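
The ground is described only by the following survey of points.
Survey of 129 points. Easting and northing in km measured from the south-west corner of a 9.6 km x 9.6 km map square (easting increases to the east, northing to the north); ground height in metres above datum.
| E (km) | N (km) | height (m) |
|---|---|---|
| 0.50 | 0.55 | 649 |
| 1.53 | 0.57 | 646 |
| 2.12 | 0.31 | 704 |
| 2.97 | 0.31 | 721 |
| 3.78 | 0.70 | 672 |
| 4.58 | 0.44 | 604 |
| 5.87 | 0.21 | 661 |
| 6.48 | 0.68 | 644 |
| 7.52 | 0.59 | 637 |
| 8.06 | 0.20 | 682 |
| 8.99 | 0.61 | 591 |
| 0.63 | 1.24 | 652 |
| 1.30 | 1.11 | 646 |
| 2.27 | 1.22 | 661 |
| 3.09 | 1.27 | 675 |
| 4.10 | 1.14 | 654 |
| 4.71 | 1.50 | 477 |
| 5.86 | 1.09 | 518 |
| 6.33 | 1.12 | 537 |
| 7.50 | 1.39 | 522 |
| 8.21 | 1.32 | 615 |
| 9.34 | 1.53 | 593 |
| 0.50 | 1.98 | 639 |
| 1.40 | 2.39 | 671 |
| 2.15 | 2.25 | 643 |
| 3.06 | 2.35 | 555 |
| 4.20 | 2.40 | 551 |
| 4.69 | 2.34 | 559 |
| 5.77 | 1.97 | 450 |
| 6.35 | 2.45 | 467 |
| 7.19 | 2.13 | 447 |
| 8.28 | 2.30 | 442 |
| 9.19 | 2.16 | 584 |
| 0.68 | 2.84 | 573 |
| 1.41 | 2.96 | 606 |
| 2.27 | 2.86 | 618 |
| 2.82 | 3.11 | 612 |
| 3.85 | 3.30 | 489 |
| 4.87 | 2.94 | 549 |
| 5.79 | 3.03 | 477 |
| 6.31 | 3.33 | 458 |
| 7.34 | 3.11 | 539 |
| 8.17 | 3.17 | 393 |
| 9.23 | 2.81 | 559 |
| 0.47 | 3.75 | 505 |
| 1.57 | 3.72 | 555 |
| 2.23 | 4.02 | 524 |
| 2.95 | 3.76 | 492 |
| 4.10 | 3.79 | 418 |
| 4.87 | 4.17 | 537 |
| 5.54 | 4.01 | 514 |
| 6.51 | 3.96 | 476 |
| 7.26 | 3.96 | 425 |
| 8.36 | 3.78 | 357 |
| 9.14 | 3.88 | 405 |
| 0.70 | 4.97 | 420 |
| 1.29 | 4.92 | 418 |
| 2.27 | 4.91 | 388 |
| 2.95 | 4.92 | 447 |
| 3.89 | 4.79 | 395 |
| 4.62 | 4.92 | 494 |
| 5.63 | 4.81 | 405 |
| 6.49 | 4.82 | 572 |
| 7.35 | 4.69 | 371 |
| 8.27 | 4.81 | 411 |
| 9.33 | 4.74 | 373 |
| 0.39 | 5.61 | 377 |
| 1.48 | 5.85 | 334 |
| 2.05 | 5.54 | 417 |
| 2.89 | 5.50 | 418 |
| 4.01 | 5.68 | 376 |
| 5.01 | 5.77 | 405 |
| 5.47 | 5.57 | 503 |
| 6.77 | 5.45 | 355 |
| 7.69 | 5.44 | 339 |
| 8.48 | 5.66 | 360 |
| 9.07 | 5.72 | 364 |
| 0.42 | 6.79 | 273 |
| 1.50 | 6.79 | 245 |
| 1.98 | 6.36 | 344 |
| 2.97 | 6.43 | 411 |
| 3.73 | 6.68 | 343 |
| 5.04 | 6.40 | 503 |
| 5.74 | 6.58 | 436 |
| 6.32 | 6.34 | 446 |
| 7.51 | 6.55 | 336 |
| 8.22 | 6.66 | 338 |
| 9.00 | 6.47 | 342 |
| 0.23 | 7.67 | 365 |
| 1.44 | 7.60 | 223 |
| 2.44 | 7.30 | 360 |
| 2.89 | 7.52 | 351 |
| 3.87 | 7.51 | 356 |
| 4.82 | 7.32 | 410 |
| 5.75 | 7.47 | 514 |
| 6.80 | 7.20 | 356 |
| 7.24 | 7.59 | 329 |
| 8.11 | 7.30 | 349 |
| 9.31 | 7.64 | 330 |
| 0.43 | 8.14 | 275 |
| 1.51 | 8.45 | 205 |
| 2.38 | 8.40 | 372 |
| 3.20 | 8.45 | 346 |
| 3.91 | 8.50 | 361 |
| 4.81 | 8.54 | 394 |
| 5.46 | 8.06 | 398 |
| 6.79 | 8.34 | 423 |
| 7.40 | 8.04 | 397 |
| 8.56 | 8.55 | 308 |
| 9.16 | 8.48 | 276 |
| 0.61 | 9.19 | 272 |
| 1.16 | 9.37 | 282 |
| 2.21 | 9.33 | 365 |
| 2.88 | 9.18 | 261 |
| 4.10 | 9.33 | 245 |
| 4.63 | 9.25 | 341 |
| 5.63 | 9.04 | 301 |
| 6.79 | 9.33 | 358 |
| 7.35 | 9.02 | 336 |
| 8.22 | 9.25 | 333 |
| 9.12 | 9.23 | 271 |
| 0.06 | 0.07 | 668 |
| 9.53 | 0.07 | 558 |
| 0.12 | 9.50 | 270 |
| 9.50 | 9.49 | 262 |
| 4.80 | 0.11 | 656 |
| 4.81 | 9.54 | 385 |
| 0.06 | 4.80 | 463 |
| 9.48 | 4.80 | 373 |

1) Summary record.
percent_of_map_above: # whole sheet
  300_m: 92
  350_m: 77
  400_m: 58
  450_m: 46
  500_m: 35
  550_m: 25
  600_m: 16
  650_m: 8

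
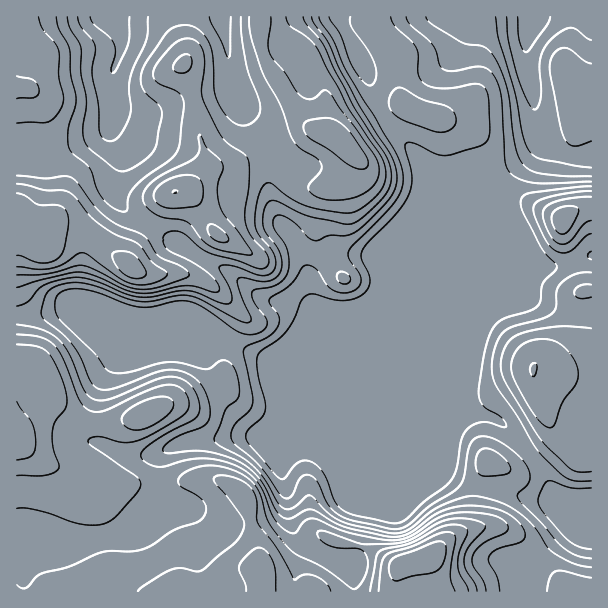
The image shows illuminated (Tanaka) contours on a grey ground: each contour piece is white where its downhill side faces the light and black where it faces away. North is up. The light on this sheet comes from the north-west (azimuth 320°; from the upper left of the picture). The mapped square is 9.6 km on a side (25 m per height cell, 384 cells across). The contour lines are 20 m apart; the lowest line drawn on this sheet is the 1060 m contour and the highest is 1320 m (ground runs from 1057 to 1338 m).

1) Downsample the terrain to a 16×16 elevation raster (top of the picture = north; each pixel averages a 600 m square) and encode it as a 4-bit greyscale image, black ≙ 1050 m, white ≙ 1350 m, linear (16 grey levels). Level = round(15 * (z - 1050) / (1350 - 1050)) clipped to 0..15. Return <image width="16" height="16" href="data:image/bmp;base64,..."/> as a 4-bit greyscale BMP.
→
<image width="16" height="16" href="data:image/bmp;base64,Qk32AAAAAAAAAHYAAAAoAAAAEAAAABAAAAABAAQAAAAAAIAAAAATCwAAEwsAABAAAAAAAAAAAAAAABEREQAiIiIAMzMzAERERABVVVUAZmZmAHd3dwCIiIgAmZmZAKqqqgC7u7sAzMzMAN3d3QDu7u4A////AKu7zNy63biIqqq7yqmcuYW7uqu4dVaIZcu6qoVVVWdny7uYZVVVVojLmrh1VVVXmMp3d2VVVVeYl3d3hlVVVneprKqHZlVVV+3cu7h2VVVW7bvMqJllVXjLq8yqu4VVRLqZq6rLdmQjy4mqm7hnZCPLibqqlmVTI8qIqaqGZDIS"/>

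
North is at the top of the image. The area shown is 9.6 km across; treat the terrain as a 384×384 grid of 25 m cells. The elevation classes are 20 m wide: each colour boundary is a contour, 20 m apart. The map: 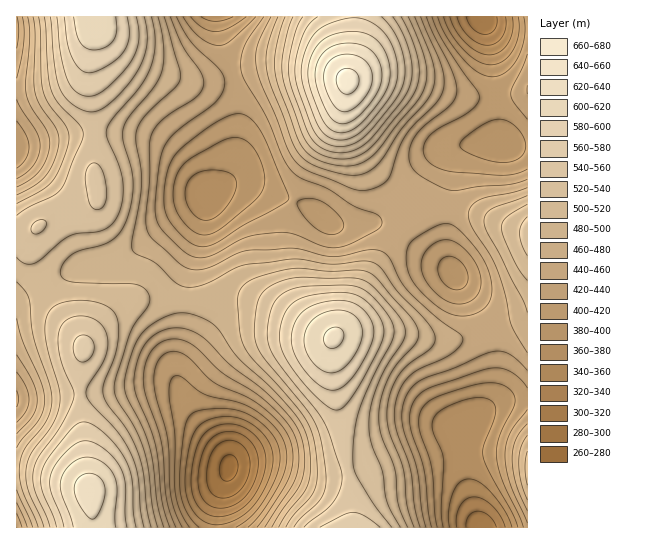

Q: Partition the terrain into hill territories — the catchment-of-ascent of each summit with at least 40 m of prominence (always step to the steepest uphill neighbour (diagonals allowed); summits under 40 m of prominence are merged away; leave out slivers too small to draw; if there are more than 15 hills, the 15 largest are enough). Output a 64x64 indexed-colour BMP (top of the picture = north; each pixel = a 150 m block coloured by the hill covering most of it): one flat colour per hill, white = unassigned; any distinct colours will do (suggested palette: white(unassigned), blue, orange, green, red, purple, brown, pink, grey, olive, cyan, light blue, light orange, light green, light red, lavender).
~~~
<image width="64" height="64" href="data:image/bmp;base64,Qk12CAAAAAAAAHYAAAAoAAAAQAAAAEAAAAABAAQAAAAAAAAIAAATCwAAEwsAABAAAAAAAAAA////ALR3HwAOf/8ALKAsACgn1gC9Z5QAS1aMAMJ34wB/f38AIr28AM++FwDox64AeLv/AIrfmACWmP8A1bDFAEREREREREREREREREERERERERERERERERERERERZmZmREREREREREREREREQRERERERERERERERERERERZmZmZERERERERERERERERBERERERERERERERERERERFmZmZkREREREREREREREREEREREREREREREREREREREWZmZmRERERERERERERERERBERERERERERERERERERERZmZmZEREREREREREREREREERERERERERERERERERERZmZmZkREREREREREREREREQRERERERERERERERERERFmZmZmREREREREREREREREREEREREREREREREREREREWZmZmZEREREREREREREREREERERERERERERERERERERZmZmZkREREREREREREREREQRERERERERERERERERERFmZmZmREREREREREREREREQREREREREREREREREREREWZmZmZEREREREREREREREQRERERERERERERERERERERZmZmZkREREREREREREREQRERERERERERERERERERERFmZmZmRERERERERERERERBERERERERERERERERERERERZmZmZERERERERERERERBEREREREREREREREREREREREWZmZkRERERERERERERBERERERERERERERERERERERERFWZmREREREREREREREEREREREREREREREREREREREREVVVVEREREREREREREERERERERERERERERERERERERERFVVUREREREREREREQREREREREREREREREREREREREREVVVRERERERERERERBERERERERERERERERERERERERERVVVEREREREREREREERERERERERERERERERERERERERFVVUREREREREREREQREREREREREREREREREREREREREVVVRERERERERERERBERERERERERERERERERERERERERVVVEREREREREREREQRERERERERERERERERERERERERFVVURERERERERERERBERERERERERERERERERERERERFVVVREREREREREREREEREREREREREREREREREREREREVVVVEREREREREREREQREREREREREREREREREREREREVVVVURERERERERERERBERERERERERERERERERERERERVVVVREREREREREREREERERERERERERERERERERERERVVVVUzREREREREREREQRERERERERERERERERERERERVVVVVTMzRERERERERERBERERERERERERERERERERERFVVVVVMzMzREREREREREQRERERERERERERERERERERFVVVVVUzMzMzRERERERERBERERERERERERERERERERFVVVVVVTMzMzMzM0REREREERERERERERERERERERERElVVVVVVMzMzMzMzM0REREQRERERERERERERERERERIiVVVVVVUzMzMzMzMzM0REREERERERERERERERERESIiJVVVVVVTMzMzMzMzMzNEREQRERERERERERERERESIiIlVVVVVVMzMzMzMzMzMzRERBEREREREREREREREiIiIiVVVVVVUzMzMzMzMzMzMzREEREREREREREiIiIiIiIiJVVVVVVTMzMzMzMzMzMzM0RBEREREREREiIiIiIiIiIlVVVVVVMzMzMzMzMzMzMzM0ERERERERIiIiIiIiIiIiVVVVVVUzMzMzMzMzMzMzMzMREREREiIiIiIiIiIiIiJVVVVVVTMzMzMzMzMzMzMzMzERERIiIiIiIiIiIiIiIlVVVVVVMzMzMzMzMzMzMzMzMyIiIiIiIiIiIiIiIiIiJVVVVVUzMzMzMzMzMzMzMzMzMiIiIiIiIiIiIiIiIiIlVVVVVTMzMzMzMzMzMzMzMzMyIiIiIiIiIiIiIiIiIiVVVVVVMzMzMzMzMzMzMzMzMzIiIiIiIiIiIiIiIiIiJVVVVVUzMzMzMzMzMzMzMzMzMiIiIiIiIiIiIiIiIiIiVVVVVTMzMzMzMzMzMzMzMzMzIiIiIiIiIiIiIiIiIiIiIiIiMzMzMzMzMzMzMzMzMzMiIiIiIiIiIiIiIiIiIiIiIiIzMzMzMzMzMzMzMzMzMyIiIiIiIiIiIiIiIiIiIiIiIjMzMzMzMzMzMzMzMzMzIiIiIiIiIiIiIiIiIiIiIiIiMzMzMzMzMzMzMzMzMzMiIiIiIiIiIiIiIiIiIiIiIiIzMzMzMzMzMzMzMzMzMyIiIiIiIiIiIiIiIiIiIiIiIjMzMzMzMzMzMzMzMzMzIiIiIiIiIiIiIiIiIiIiIiIiMzMzMzMzMzMzMzMzMzIiIiIiIiIiIiIiIiIiIiIiIiIzMzMzMzMzMzMzMzMzMiIiIiIiIiIiIiIiIiIiIiIiIjMzMzMzMzMzMzMzMzMyIiIiIiIiIiIiIiIiIiIiIiIiMzMzMzMzMzMzMzMzMzIiIiIiIiIiIiIiIiIiIiIiIiIzMzMzMzMzMzMzMzMzIiIiIiIiIiIiIiIiIiIiIiIiIjMzMzMzMzMzMzMzMzMiIiIiIiIiIiIiIiIiIiIiIiIiMzMzMzMzMzMzMzMzMyIiIiIiIiIiIiIiIiIiIiIiIiIzMzMzMzMzMzMzMzMyIiIiIiIiIiIiIiIiIiIiIiIiIjMzMzMzMzMzMzMzMzIiIiIiIiIiIiIiIiIiIiIiIiIi"/>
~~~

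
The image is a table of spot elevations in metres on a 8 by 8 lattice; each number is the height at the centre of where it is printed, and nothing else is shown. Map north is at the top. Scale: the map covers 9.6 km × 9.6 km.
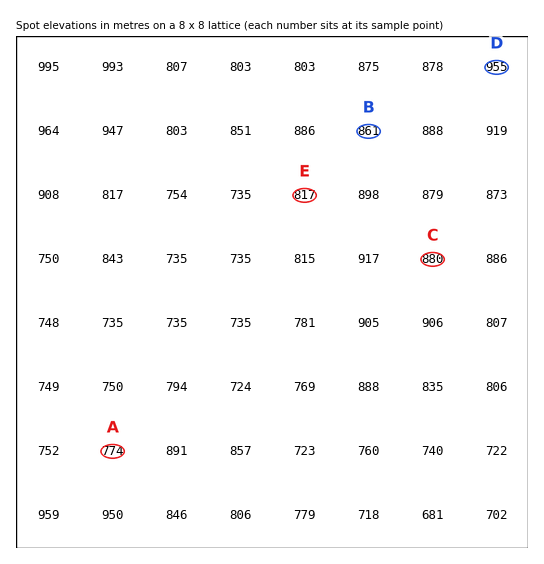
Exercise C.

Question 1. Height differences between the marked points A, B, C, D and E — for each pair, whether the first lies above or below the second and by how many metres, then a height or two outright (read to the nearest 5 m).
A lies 180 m below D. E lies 140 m below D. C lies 105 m above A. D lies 95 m above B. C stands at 880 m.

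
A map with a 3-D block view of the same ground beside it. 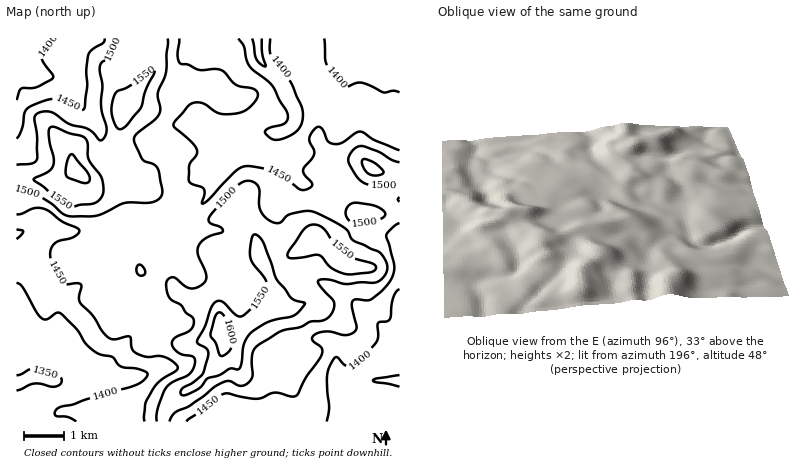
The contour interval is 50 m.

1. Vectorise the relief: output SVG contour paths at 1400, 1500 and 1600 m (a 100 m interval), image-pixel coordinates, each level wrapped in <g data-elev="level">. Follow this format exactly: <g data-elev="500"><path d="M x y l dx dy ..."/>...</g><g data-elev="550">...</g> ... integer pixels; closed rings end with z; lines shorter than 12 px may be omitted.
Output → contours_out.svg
<g data-elev="1400"><path d="M327 422l2-14-2-32 5-13 4-6 8 8 6 1 6-3 10-10 12-13 0-16 2-2 8-1 2-3 3-20 3-6 4-3"/><path d="M16 283l6 4 14 25 6 6 4 1 10-6 4 0 16 15 10 16 9 8 5 3 12 2 10 10 16 2 9 5-3 6-8 5-64 20-10 2-7 5 0 2 1 2 12 1 8 5"/><path d="M16 229l7 3-7 7"/><path d="M400 92l-6-1-10 1-14-7-10-2-14 5-4-1-16-23-2-26"/><path d="M55 38l-10 12-3 6 1 6 10 12 0 4-17 9-14 1-6 12"/><path d="M270 38l0 12 1 6 20 26 10 24 2 6-1 10-4 8-10 6-10 4-8-2-5-6 5-4 16-5 2-5-1-6-15-26-23-20-3-8-2-12-6-8"/></g><g data-elev="1500"><path d="M170 422l6-10 14-6 30-22 10-3 12 5 6-3 5-7 0-24 2-4 5-4 22-13 18-4 10-5 13-2 6-4 5-6 0-8-14-16-2-6 10 0 18 4 14-2 14 1 6-3 6-6 1-6-1-6-4-8-4-3-24-10-6-9-4-4-30-16-8-1-14 2-5 3-7 7-8-1-8-5-4-7-1-6 0-14-2-6-9-3-8 3-26 26-5 8 1 4 11 6 2 4-17 6-8 8 0 10 8 18-2 8-6 5-6 1-6-2-12-9-4 1-3 4 0 8 3 8 11 8 5 6 6 5 2 3-2 9-18 9-2 4 0 4 8 7 14 4 1 5-2 6-3 6-18 8-6 6-8 20-1 14"/><path d="M140 276l4-1 1-3-1-5-4-2-2 1-2 4 1 4z"/><path d="M353 224l5 0 21-4 5-4 1-2-3-4-8-4-22-3-5 5-1 6 2 6z"/><path d="M16 190l22 6 14 8 10 10 10 2 24 0 28-13 26 0 10-5 2-8-4-20-4-5-12-6-8-19 2-6 19-14 5-8-2-18 8-22 2-34"/><path d="M400 162l-8-2-14-8-16-6-8 4-6 10 1 4 7 12 8 7 10 2 26 0"/><path d="M117 38l-7 20-8 4-2 6 2 18-1 22 6 20-3 11-4 1-10-10-20-6-17-11-7-2-6 1-4 2-2 4 3 18 0 24-5 4-16 1"/></g><g data-elev="1600"><path d="M220 356l4 0 4-4 3-4 1-4-6-24-3-6-3-2-5 4-5 18 6 10z"/><path d="M82 182l6 0 2-6-4-6-14-16-3 2-2 6-1 14 4 2z"/></g>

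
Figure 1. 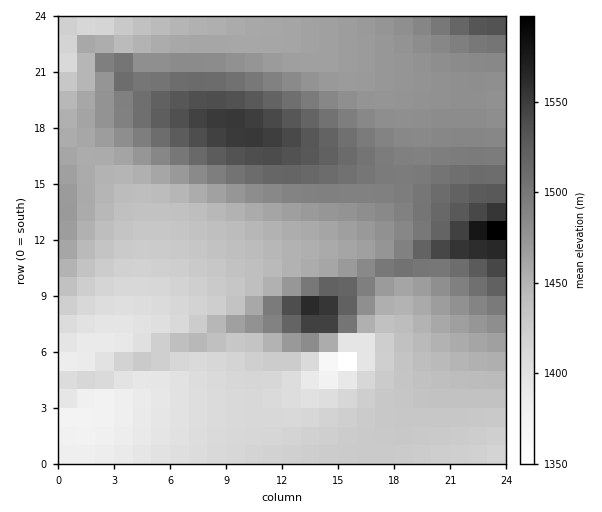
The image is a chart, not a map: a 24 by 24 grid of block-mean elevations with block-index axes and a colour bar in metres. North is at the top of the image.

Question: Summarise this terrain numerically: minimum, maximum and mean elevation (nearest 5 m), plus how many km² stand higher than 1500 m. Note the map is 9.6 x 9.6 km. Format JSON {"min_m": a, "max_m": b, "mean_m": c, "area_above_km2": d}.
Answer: {"min_m": 1330, "max_m": 1610, "mean_m": 1460, "area_above_km2": 16.6}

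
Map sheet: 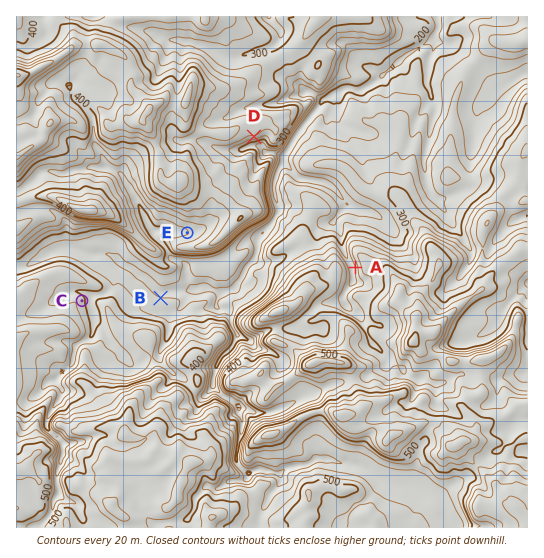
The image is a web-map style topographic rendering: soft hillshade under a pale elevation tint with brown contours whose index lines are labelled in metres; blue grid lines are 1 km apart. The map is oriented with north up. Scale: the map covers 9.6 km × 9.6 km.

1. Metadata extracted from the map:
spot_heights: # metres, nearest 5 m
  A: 340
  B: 260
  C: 310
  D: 335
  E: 320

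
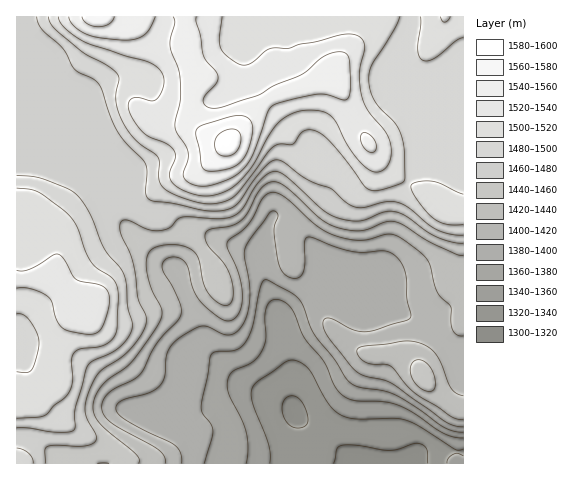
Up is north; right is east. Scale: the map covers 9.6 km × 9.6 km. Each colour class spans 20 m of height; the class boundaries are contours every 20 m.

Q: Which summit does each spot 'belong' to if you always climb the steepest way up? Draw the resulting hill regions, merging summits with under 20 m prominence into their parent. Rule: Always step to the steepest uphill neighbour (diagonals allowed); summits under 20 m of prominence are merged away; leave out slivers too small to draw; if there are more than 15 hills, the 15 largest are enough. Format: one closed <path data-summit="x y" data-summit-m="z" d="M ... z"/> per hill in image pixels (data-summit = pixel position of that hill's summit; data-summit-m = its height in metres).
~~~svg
<path data-summit="229 143" data-summit-m="1588" d="M411 16l-247 0-3 17-18 41-6 4-14-1-20 5-18 16-12 18 12 28 25 22 0 31 5 13 8 13 28 29 27 19 6 19 13 25 6 27 3 7 33 31 47 22 7 6-2-46-4-27-6-16 16-15 40-23 14 6 14 14 27 8 29 14 9 6 22 24 12 9 0-273-12 2-26 9-8 0-16-6-9-7-3-7 2-6 17-45z"/><path data-summit="90 306" data-summit-m="1540" d="M61 115l-45 4 0 318 15 3 11 5 25 19 233 0 2-32-8-23-8-7-47-22-33-31-3-7-6-27-13-25-6-19-19-12-32-31-12-18-5-13-1-33-24-20-6-15-7-11z"/><path data-summit="423 377" data-summit-m="1451" d="M340 281l-6 1-34 20-12 8-7 9 9 35 1 45 5 15 13 14 38 27 6 9 60 0 4-7 9-6 19-1 18 2 1-89-43-40-29-14-27-8-14-14z"/><path data-summit="96 17" data-summit-m="1568" d="M162 16l-144 0 2 17 19 29-1 36 5 12 5 4 25 5 12-21 18-16 20-5 17 0 9-15 12-29 2-7z"/><path data-summit="445 17" data-summit-m="1521" d="M463 16l-51 1-3 12-19 51 3 7 5 5 14 7 14 1 38-12z"/><path data-summit="17 463" data-summit-m="1495" d="M21 437l-5 1 1 26 49-1-24-18z"/>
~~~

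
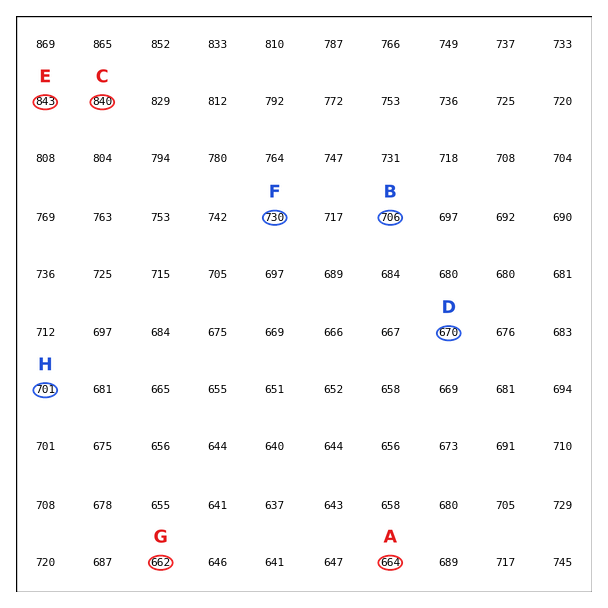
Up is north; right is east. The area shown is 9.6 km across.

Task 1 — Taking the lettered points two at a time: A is below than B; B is below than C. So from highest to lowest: C B A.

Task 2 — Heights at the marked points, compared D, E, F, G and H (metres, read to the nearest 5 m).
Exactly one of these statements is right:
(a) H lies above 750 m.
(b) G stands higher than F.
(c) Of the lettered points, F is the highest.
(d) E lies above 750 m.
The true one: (d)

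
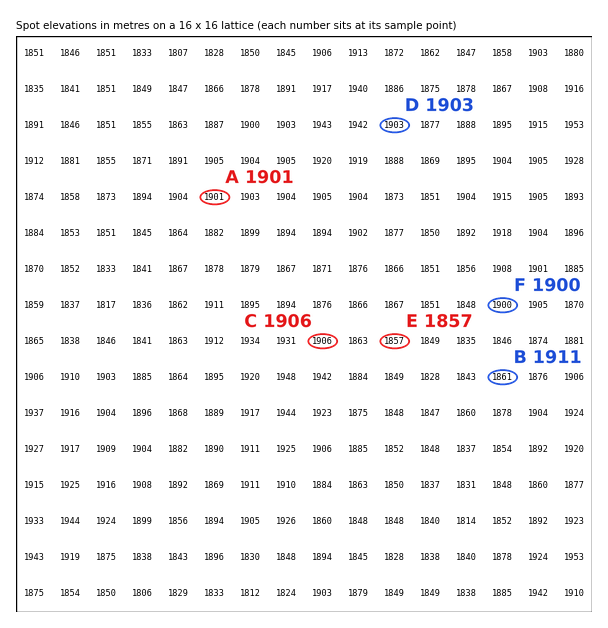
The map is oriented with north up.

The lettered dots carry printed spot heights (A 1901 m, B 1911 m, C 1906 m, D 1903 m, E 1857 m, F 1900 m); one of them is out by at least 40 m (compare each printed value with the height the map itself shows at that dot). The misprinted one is B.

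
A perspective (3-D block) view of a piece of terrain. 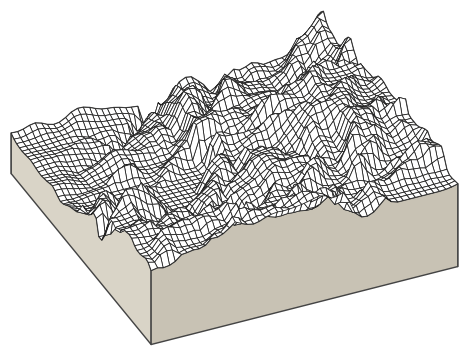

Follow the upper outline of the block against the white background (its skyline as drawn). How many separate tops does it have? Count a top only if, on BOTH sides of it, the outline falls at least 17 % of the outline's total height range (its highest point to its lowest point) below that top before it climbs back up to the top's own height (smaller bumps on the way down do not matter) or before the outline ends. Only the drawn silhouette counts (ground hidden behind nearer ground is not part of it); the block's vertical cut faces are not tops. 1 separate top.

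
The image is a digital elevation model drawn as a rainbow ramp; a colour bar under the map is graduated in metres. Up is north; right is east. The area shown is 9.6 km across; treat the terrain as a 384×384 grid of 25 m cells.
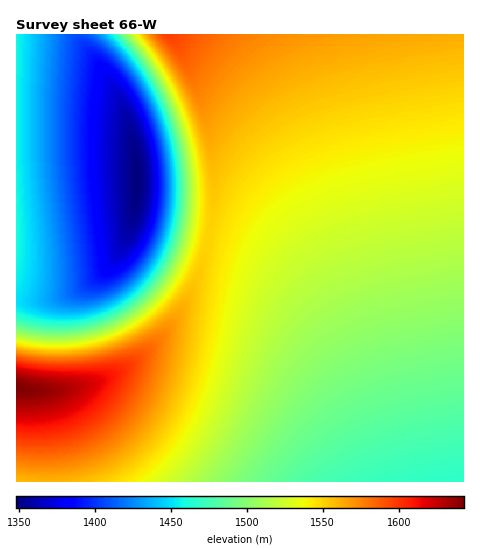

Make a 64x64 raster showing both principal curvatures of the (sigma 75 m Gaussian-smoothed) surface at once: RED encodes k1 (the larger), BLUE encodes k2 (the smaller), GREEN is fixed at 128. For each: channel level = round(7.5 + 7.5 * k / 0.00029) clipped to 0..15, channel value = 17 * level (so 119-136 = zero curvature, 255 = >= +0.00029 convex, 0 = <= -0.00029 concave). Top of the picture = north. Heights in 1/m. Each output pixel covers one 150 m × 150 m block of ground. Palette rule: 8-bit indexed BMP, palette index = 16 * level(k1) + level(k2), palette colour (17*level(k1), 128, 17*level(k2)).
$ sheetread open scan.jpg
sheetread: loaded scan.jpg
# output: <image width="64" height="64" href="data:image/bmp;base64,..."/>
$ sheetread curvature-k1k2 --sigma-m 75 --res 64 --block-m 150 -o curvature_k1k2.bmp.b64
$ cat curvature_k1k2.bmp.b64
<image width="64" height="64" href="data:image/bmp;base64,Qk02FAAAAAAAADYEAAAoAAAAQAAAAEAAAAABAAgAAAAAAAAQAAATCwAAEwsAAAABAAAAAAAAAIAAABGAAAAigAAAM4AAAESAAABVgAAAZoAAAHeAAACIgAAAmYAAAKqAAAC7gAAAzIAAAN2AAADugAAA/4AAAACAEQARgBEAIoARADOAEQBEgBEAVYARAGaAEQB3gBEAiIARAJmAEQCqgBEAu4ARAMyAEQDdgBEA7oARAP+AEQAAgCIAEYAiACKAIgAzgCIARIAiAFWAIgBmgCIAd4AiAIiAIgCZgCIAqoAiALuAIgDMgCIA3YAiAO6AIgD/gCIAAIAzABGAMwAigDMAM4AzAESAMwBVgDMAZoAzAHeAMwCIgDMAmYAzAKqAMwC7gDMAzIAzAN2AMwDugDMA/4AzAACARAARgEQAIoBEADOARABEgEQAVYBEAGaARAB3gEQAiIBEAJmARACqgEQAu4BEAMyARADdgEQA7oBEAP+ARAAAgFUAEYBVACKAVQAzgFUARIBVAFWAVQBmgFUAd4BVAIiAVQCZgFUAqoBVALuAVQDMgFUA3YBVAO6AVQD/gFUAAIBmABGAZgAigGYAM4BmAESAZgBVgGYAZoBmAHeAZgCIgGYAmYBmAKqAZgC7gGYAzIBmAN2AZgDugGYA/4BmAACAdwARgHcAIoB3ADOAdwBEgHcAVYB3AGaAdwB3gHcAiIB3AJmAdwCqgHcAu4B3AMyAdwDdgHcA7oB3AP+AdwAAgIgAEYCIACKAiAAzgIgARICIAFWAiABmgIgAd4CIAIiAiACZgIgAqoCIALuAiADMgIgA3YCIAO6AiAD/gIgAAICZABGAmQAigJkAM4CZAESAmQBVgJkAZoCZAHeAmQCIgJkAmYCZAKqAmQC7gJkAzICZAN2AmQDugJkA/4CZAACAqgARgKoAIoCqADOAqgBEgKoAVYCqAGaAqgB3gKoAiICqAJmAqgCqgKoAu4CqAMyAqgDdgKoA7oCqAP+AqgAAgLsAEYC7ACKAuwAzgLsARIC7AFWAuwBmgLsAd4C7AIiAuwCZgLsAqoC7ALuAuwDMgLsA3YC7AO6AuwD/gLsAAIDMABGAzAAigMwAM4DMAESAzABVgMwAZoDMAHeAzACIgMwAmYDMAKqAzAC7gMwAzIDMAN2AzADugMwA/4DMAACA3QARgN0AIoDdADOA3QBEgN0AVYDdAGaA3QB3gN0AiIDdAJmA3QCqgN0Au4DdAMyA3QDdgN0A7oDdAP+A3QAAgO4AEYDuACKA7gAzgO4ARIDuAFWA7gBmgO4Ad4DuAIiA7gCZgO4AqoDuALuA7gDMgO4A3YDuAO6A7gD/gO4AAID/ABGA/wAigP8AM4D/AESA/wBVgP8AZoD/AHeA/wCIgP8AmYD/AKqA/wC7gP8AzID/AN2A/wDugP8A/4D/AIeHh4eHh4eHh4eHh4eHh4eHh4eHh4eHh4eHh4eHh4eHh4eHh4eHh4eHh4eHh4eHh4eHh4eHh4eHh4eHh4eHh4eHh4eHh4eHh4eHh4eHh4eHh4eHh4eHh4eHh4eHh4eHh4eHh4eHh4eHh4eHh4eHh4eHh4eHh4eHh4eHh4eHh4eHh4eHh4eHh4eHh4eHh4eHh4eHh4eHh4eHh4eHh4eHh4eHh4eHh4eHh4eHh4eHh4eHh4eHh4eHh4eHh4eHh4eHh4eHh4eHh4eHh4eHh4eHh4eHh4eHh4eHh4eHh4eHh4eHh4eHh4eHh4eHh4eHh4eHh4eHh4eHh4eHh4eHh4eHh4eHh4eHh4eHh4eHh4eHh4eHh4eHh4eHh4eHh4eHh4eHh4eHh4eHh4eHh4eHh4eHh4eHh4eHh4eHh4eHh4eHh4eHh4eHh4eHh4eHh4eHh4eHh4eHh4eHh4eHh4eHh4eHh4eHh4eHh4eHh4eHh4eHh4eHh4eHh4eHh4eHh4eHh4eHh4iIiIiIiIiIiIeHh4eHh4eHh4eHh4eHh4eHh4eHh4eHh4eHh4eHh4eHh4eHh4eHh4eHh4eHh4eHh4eHh4eHh4eIiIiIiIiIiIiIiIeHh4eHh4eHh4eHh4eHh4eHh4eHh4eHh4eHh4eHh4eHh4eHh4eHh4eHh4eHh4eHh4eHh4eHiIiIiIiIiIiIiIiIh4eHh4eHh4eHh4eHh4eHh4eHh4eHh4eHh4eHh4eHh4eHh4eHh4eHh4eHh4eHh4eHh4eHh4iIiIiIiIiIiIiIiIeHh4eHh4eHh4eHh4eHh4eHh4eHh4eHh4eHh4eHh4eHh4eHh4eHh4eHh4eHh4eHh4eHh4eIiIiIiIiIiIiIiIiIh4eHh4eHh4eHh4eHh4eHh4eHh4eHh4eHh4eHh4eHh4eHh4eHh4eHh4eHh4eHh4eHh4eHiJiYmJiYmIiIiIiIiIeHh4eHh4eHh4eHh4eHh4eHh4eHh4eHh4eHh4eHh4eHh4eHh4eHh4eHh4eHh4eHh4eHh8jI2NjYyMi4uKiYiIiIh4eHh4eHh4eHh4eHh4eHh4eHh4eHh4eHh4eHh4eHh4eHh4eHh4eHh4eHh4eHh4eHh4f4+Pjo6Ojo6OjYyLiomIiHh4eHh4eHh4eHh4eHh4eHh4eHh4eHh4eHh4eHh4eHh4eHh4eHh4eHh4eHh4eHh4eH5+fn5+fn5+fn6Ojo2MiomIiHh4eHh4eHh4eHh4eHh4eHh4eHh4eHh4eHh4eHh4eHh4eHh4eHh4eHh4eHh4eHh9fX19fX19fX19fn5+fo2MiYiIeHh4eHh4eHh4eHh4eHh4eHh4eHh4eHh4eHh4eHh4eHh4eHh4eHh4eHh4eHh4fHx8fHx8fHx8fX19fX5+fn2KiIh4eHh4eHh4eHh4eHh4eHh4eHh4eHh4eHh4eHh4eHh4eHh4eHh4eHh4eHh4eHt7enp6ent7e3t8fH19fn5+fXuJiHh4eHh4eHh4eHh4eHh4eHh4eHh4eHh4eHh4eHh4eHh4eHh4eHh4eHh4eHh5eWlpaWlpaWpqa2t8fH19fn5+e3l4eHh4eHh4eHh4eHh4eHh4eHh4eHh4eHh4eHh4eHh4eHh4eHh4eHh4eHh4eGdnZ2doaGhoaWlqa2tsfX1+fn58eXh4eHh4eHh4eHh4eHh4eHh4eHh4eHh4eHh4eHh4eHh4eHh4eHh4eHh4eHZmZmZmZmdnZ2hoaWlqa2xsfX5+fnt4eHh4eHh4eHh4eHh4eHh4eHh4eHh4eHh4eHh4eHh4eHh4eHh4eHh4eHh3V0dGRlZWVlZmZ2doaWpra2x9fn5+enh4eHh4eHh4eHh4eHh4eHh4eHh4eHh4eHh4eHh4eHh4eHh4eHh4eHh4dzc3Nzc3RkZGRlZWZ2hpaWprbG1+fn15eHh4eHh4eHh4eHh4eHh4eHh4eHh4eHh4eHh4eHh4eHh4eHh4eHh4eHcnJycnJyc3NjZGRlZXZ2hpamxtbn5+fHh4eHh4eHh4eHh4eHh4eHh4eHh4eHh4eHh4eHh4eHh4eHh4eHh4eHh3FxcXFycnJycnNjZGRlZnaGlrbG1+f356eHh4eHh4eHh4eHh4eHh4eHh4eHh4eHh4eHh4eHh4eHh4eHh4eHd3eCgoKCgnFxcXJycmNjZGVmdoamtsbX5/fXl4eHh4eHh4eHh4eHh4eHh4eHh4eHh4eHh4eHh4eHh4eHh3d3d3d3hYWFhYWEg4JxcXJyYmNkZWZ2lqa21uf357eHh4eHh4eHh4eHh4eHh4eHh4eHh4eHh4eHh4eHh4d3d3d3d3d3d4eIiIeHh4aFg3JxcXJiY2RldoaWtsbX5/fXl4eHh4eHh4eHh4eHh4eHh4eHh4eHh4eHh4eHd3d3d3d3d3d3d3eIiIiIiIiIh4aEcnFxcWJjZGV2hqa21uf356eHh4eHh4eHh4eHh4eHh4eHh4eHh4eHh3d3d3d3d3d3d3d3d3d3iIiIiIiIiIiHh4VycXFhYmNkZXaWtsbn9/fHh4eHh4eHh4eHh4eHh4eHh4eHh4d3d3d3d3d3d3d3d3d3d3d3d4iIiIiIiIiIiIiHhXJxcWFiY2V2hqbG1/f315eHh4eHh4eHh4eHh4eHh4d3d3d3d3d3d3d3d3d3d3d3d3d3d3eIiIiIiIiIiIiIh4d1cXBxYWJkZYaWttbn9/enh4eHh4eHh4eHh4eHd3d3d3d3d3d3d3d3d3d3d3d3d3d3d3d3iIiIiIiIiIiIiIeHd3RxcGFiY2V2lqbG5/f3t4eHh4eHh4eHd3d3d3d3d3d3d3d3d3d3d3d3d3d3d3d3d3d3d4iIiIiIiIiIiIiHh4d2cnBwYWJkdYamxuf399eHh4d3d3d3d3d3d3d3d3d3d3d3d3d3d3d3d3d3d3d3d3d3d3eIiIiIiIiIiIiIh4eHd3RwcGBiY2V2lrbX9/fnl4d3d3d3d3d3d3d3d3d3d3d3d3d3d3d3d3d3d3d3d3d3d3d3iIiIiIiIiIiIh4eHh3d2cXBwYWNkdpa21vf395eHd3d3d3d3d3d3d3d3d3d3d3d3d3d3d3d3d3d3d3d3d3d3d4iIiIiIiIiIiIeHh3d3d3NwcGBiZHaGttbn9/enh3d3d3d3d3d3d3d3d3d3d3d3d3d3d3d3d3d3d3d3d3d3d3eIh4eHh4eHh3d3d3d3d3d1cHBgYmNlhqbG5/f3t4d3d3d3d3d3d3d3d3d3d3d3d3d3d3d3d3d3d3d3d3d3d3d3h4eHh4eHh4d3d3d3d3d3dnFwcGFjZYamxuf397eHd3d3d3d3d3d3d3d3d3d3d3d3d3d3d3d3d3d3d3d3d3d3d4eHh4eHh4eHd3d3d3d3d3ZycHBhY2V2psbn9/fHh3d3d3d3d3d3d3d3d3d3d3d3d3d3d3d3d3d3d3d3d3d3d3eHh4eHh4eHd3d3d3d3d3d3cnBwYGJldqbG5/f3x4d3d3d3d3d3d3d3d3d3d3d3d3d3d3d3d3d3d3d3d3d3d3d3h4eHh4eHh3d3d3d3d3d3d3NwcGBiZHaWxuf398eHd3d3d3d3d3d3d3d3d3d3d3d3d3d3d3d3d3d3d3d3d3d3d4eHh4eHh3d3d3d3d3d3d3dzcHBwYmR2lsbn9/fHh3d3d3d3d3d3d3d3d3d3d3d3d3d3d3d3d3d3d3d3d3d3d3eHh4eHh4d3d3d3d3d3d3d3dHBwcGJkdqbH5/f3x4d3d3d3d3d3d3d3d3d3d3d3d3d3d3d3d3d3d3d3d3d3d3d3h4eHh4d3d3d3d3d3d3d3d3NwcHBiZHamx+f398eHd3d3d3d3d3d3d3d3d3d3d3d3d3d3d3d3d3d3d3d3d3d3d4eHh4eHd3d3d3d3d3d3d3dzcHBwYmV2psf39/e3h3d3d3d3d3d3d3d3d3d3d3d3d3d3d3d3d3d3d3d3d3d3d3eHh4eHh3d3d3d3d3d3d3d3cnBwcGJlhqbX9/f3t4d3d3d3d3d3d3d3d3d3d3d3d3d3d3d3d3d3d3d3d3d3d3d3h4eHh3d3d3d3d3d3d3d3dnJwcHBjZYa21/f396eHd3d3d3d3d3d3d3d3d3d3d3d3d3d3d3d3d3d3d3d3d3d3d4eHh4d3d3d3d3d3d3d3d3ZwcHBwY2WGt9f39/eXd3d3d3d3d3d3d3d3d3d3d3d3d3d3d3d3d3d3d3d3d3d3d3eHh4eHd3d3d3d3d3d3d3d1cHBwYWN2lsfn9/fnl3d3d3d3d3d3d3d3d3d3d3d3d3d3d3d3d3d3d3d3d3d3d3d3h4eHd3d3d3d3d3d3d3d3dHBwcGFkdpbH5/f314d3d3d3d3d3d3d3d3d3d3d3d3d3d3d3d3d3d3d3d3d3d3d3d4eHh3d3d3d3d3d3d3d3d3JwcHBiZXam1/f397eHd3d3d3d3d3d3d3d3d3d3d3d3d3d3d3d3d3d3d3d3d3d3d3eHh4d3d3d3d3d3d3d3d3ZwcHBwY2WGt9f39/enh3d3d3d3d3d3d3d3d3d3d3d3d3d3d3d3d3d3d3d3d3d3d3eHh4eHd3d3d3d3d3d3d3d0cHBwYWR2lsfn9/fnl3d3d3d3d3d3d3d3d3d3d3d3d3d3d3d3d3d3d3d3d3d3h4eHh4eHh3d3d3d3d3d3d3d2cXBwcGJldqbH9/f3x4d3d3d3d3d3d3d3d3d3d3d3d3d3d3d3d3d3d3d3d4eHh4eHh4eHh4d3d3d3d3d3d3d3dHBwcHFjZoa31/f396eHd3d3d3d3d3d3d3d3d3d3d3d3d3d3d3d3d4eHh4eHh4eHh4eHh4eHh3d3d3d3d3d3dnFwcHBiZHaWx+f39+eXd3d3d3d3d3d3d3d3d3d3d3d3d3d3d3eHh4eHh4eHh4eHh4eHh4eHh4eHd3d3d3d3d3RwcHBxY2WGp9f39/fHh3d3d3d3d3d3d3d3d3d3d3d3d3eHh4eHh4eHh4eHh4eHh4eHh4eHh4eHh4eHd3d3d3VwcHBwYmR2lsfn9/f3p4d3d3d3d3d3d3d3d3d3d3eHh4eHh4eHh4eHh4eHh4eHh4eHh4eHh4eHh4eHh4eHd3ZycHBwcWNlhqbX9/f314d3d3d3d3d3d3d3h4eHh4eHh4eHh4eHh4eHh4eHh4eHh4eHh4eHh4eHh4eHh4eHh3dzcHBwcGJkdpbH5/f396eHd3d3h4eHh4eHh4eHh4eHh4eHh4eHh4eHh4eHh4eHh4eHh4eHh4eHh4eHh4eHh3d0cHBwcGJkdoa21/f399eHh4eHh4eHh4eHh4eHh4eHh4eHh4eHh4eHh4eHh4eHh4eHh4eHh4eHh4eHh4eHh3d0cHBwcGFjZYamx+f39/enh4eHh4eHh4eHh4eHh4eHh4eHh4eHh4eHh4eHh4eHh4eHh4eHh4eHh4eHh4eHh3Z0cHBwcHFjZXaWt9f39/fXh4eHh4eHh4eHh4eHh4eHh4eHh4eHh4eHh4eHh4eHh4eHh4eHh4eHh4c="/>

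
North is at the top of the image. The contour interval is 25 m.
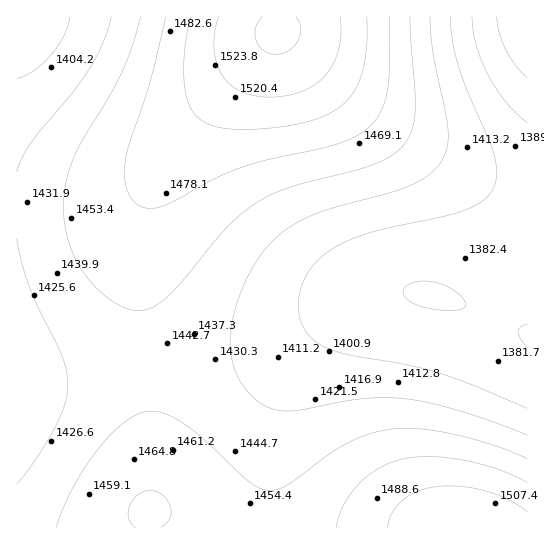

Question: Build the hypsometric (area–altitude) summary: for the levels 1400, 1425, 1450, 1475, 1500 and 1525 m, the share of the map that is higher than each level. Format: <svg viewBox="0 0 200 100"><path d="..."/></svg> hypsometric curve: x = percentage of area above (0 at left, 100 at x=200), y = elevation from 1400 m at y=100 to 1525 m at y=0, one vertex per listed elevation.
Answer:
<svg viewBox="0 0 200 100"><path d="M166 100l-34-20-52-20-43-20-19-20-11-20"/></svg>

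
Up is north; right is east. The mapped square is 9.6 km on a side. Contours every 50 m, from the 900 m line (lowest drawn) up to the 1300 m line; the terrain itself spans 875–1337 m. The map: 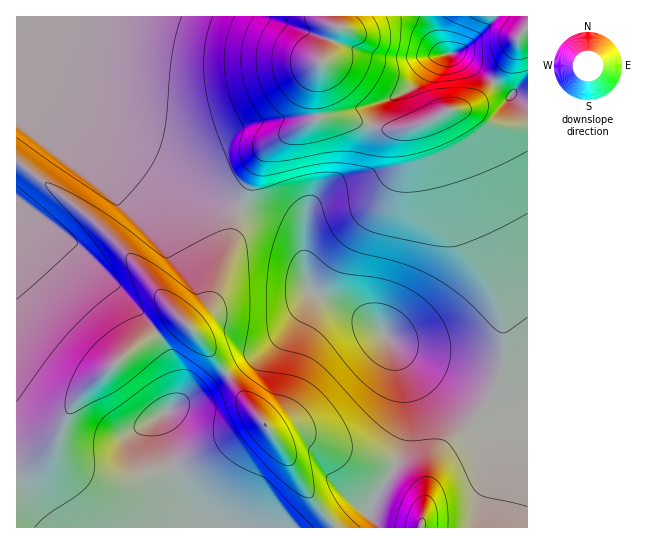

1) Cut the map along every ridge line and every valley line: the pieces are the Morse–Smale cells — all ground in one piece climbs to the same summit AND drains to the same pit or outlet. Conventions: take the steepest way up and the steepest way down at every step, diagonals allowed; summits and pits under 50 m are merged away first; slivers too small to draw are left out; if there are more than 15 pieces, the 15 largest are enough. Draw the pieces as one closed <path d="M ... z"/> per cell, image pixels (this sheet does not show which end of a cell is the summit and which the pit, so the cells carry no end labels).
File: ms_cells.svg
<path d="M318 79l-2 18 1 21-39 22-14 13-13 26-11 30 43 14 14 11 6 12 5 39 7 8 48 24 15 11 21 21 26 16 73 39 15 4 14 0 1-307-21-8-14-10-14 16-14 9-15 1-16 10-24 9-28 1-40-12-20-1-3-11z"/><path d="M333 16l-308 0-1 2 17 40 19 29 23 27 20 19 28 22 42 25 36 17 30 11 25-55 14-13 39-22-1-21 3-26 18-44-4-5z"/><path d="M157 332l-24 16-56 50-6 9-15 32-10 12-17 10-13 4 0 62 319 1-27-35-31-52-50-66-24 16-31 16 5-8 2-6-2-16-5-19z"/><path d="M318 295l-6 2-23 30-18 18-44 29 50 67 31 52 25 32 4 3 40 0-1-5-8-8 31-54 8-30 0-36-6-26-8-22-15-19-24-16z"/><path d="M23 16l-7 1 0 144 85 66 32 34 40 50 16 16 20-20 3-5 17-51 7-33 4-9-31-12-36-17-42-25-28-22-20-19-23-27-19-29z"/><path d="M17 199l-1 264 5 1 16-7 9-6 10-12 15-32 6-9 48-43 31-24-25-30-38-40-31-28z"/><path d="M391 341l-2 1 8 15 8 29 2 45-8 30-31 54 10 13 149 0 1-119-15-1-15-4-83-44z"/><path d="M431 16l-97 0-1 6 4 5-16 35-2 12 0 31 2 10 21 2 40 12 21 0 19-5 28-15 15-1 14-9 14-17-35-27-11 0-4-4-8-17z"/><path d="M243 209l-4 1-10 41-17 51-3 5-20 19 23 27 14 20 45-28 18-18 23-30 5-3-9-9-5-39-6-12-14-11z"/><path d="M17 161l-1 37 5 5 41 30 31 28 38 40 26 31 10-8 14-5-48-58-32-34z"/><path d="M527 16l-94 0-1 7 4 15 9 15 13 2 36 26 15-22 10-22 9-10z"/><path d="M182 320l-7 0-8 4-10 9 15 25 5 19 2 16-5 14 29-16 24-17-20-28z"/><path d="M527 28l-8 9-10 22-16 23 14 11 15 7 6-1z"/>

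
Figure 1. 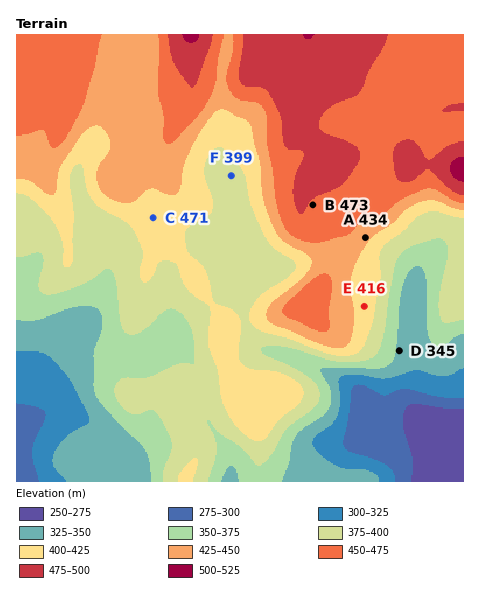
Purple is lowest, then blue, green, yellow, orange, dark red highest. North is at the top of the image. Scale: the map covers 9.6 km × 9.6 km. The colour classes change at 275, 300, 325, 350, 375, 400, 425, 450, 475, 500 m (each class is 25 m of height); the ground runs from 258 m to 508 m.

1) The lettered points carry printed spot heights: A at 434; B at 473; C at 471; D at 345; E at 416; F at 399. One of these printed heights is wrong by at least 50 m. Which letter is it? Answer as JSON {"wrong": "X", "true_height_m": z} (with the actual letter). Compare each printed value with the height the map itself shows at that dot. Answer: {"wrong": "C", "true_height_m": 409}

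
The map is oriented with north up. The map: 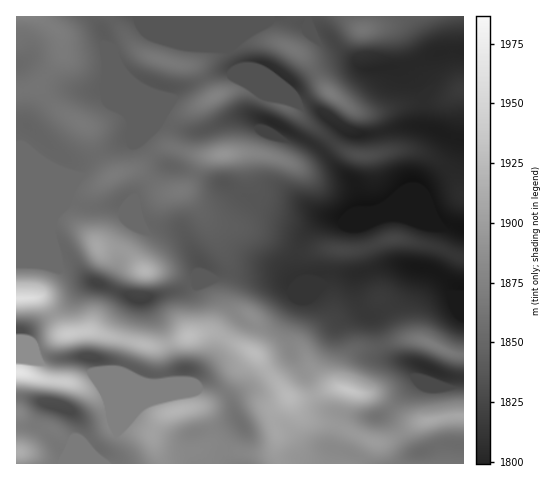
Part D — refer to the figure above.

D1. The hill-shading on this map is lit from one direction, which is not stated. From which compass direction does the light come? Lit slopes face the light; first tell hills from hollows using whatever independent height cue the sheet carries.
N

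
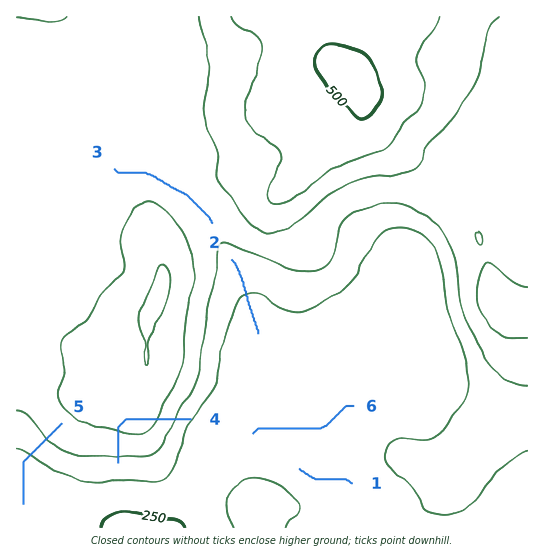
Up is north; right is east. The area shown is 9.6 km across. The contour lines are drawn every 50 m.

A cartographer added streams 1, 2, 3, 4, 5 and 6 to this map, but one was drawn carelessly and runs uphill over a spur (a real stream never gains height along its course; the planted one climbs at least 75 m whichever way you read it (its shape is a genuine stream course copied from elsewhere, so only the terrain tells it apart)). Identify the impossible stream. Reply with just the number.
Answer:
4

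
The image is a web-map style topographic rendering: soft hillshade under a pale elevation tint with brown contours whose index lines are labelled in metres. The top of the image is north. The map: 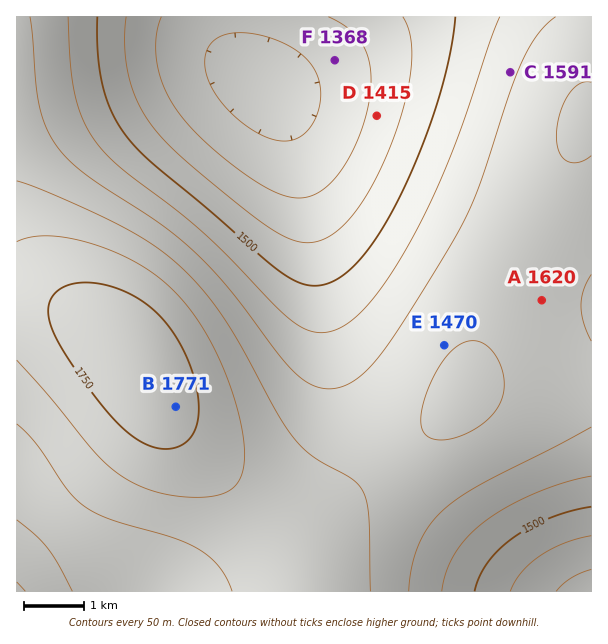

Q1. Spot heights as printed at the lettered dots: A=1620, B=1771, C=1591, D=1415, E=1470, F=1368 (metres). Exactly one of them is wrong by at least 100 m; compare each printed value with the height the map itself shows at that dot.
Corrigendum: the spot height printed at E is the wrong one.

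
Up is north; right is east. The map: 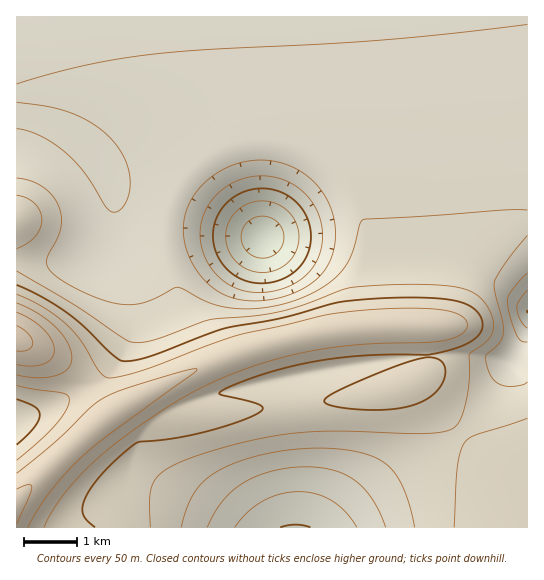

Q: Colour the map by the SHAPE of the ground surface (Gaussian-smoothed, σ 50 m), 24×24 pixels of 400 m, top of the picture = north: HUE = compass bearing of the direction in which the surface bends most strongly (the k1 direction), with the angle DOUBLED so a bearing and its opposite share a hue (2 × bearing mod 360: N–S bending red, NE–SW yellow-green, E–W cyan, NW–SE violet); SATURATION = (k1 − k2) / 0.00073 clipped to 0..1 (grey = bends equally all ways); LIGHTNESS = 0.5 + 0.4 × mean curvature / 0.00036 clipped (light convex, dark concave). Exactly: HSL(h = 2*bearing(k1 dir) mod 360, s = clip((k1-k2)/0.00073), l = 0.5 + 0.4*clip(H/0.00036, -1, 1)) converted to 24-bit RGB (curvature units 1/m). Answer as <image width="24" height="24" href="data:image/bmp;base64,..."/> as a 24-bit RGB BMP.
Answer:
<image width="24" height="24" href="data:image/bmp;base64,Qk32BgAAAAAAADYAAAAoAAAAGAAAABgAAAABABgAAAAAAMAGAAATCwAAEwsAAAAAAAAAAAAAul+PK2dMNnJOZYBii4B0k3p1lnVzlHFzj293hm16fWx9cGp4aGh2Z212aHR5a318boR6cYt2d5B1f5F4g497hIx9hIh+goR//8jis16FLGtDNXNFZIBfi3dvlHNsk25qj2lqh2pufWpydmt1a2tzaXJ2aXp6aoB7bYd6cI15dZB3epB5gI57gop9god+gYR/+q3S/8znumWMMW8+L3E4a3hTkHJbkG9bjGxbhWpdfWtgdW1jbnFlZXNjYnhlYoBoZYdraY1ubpBydY93e4x7f4l+gYWAgYOAa5RS96bP/8zqy3CgOnc7IlZAjHZbjnNgjXBkim5nhG1pfXBrdnhqanhmYntfXYFaW4dYXY1ZX5BdZpFocY54fImDgYWGg4GEHlceYYU66Yiv/8zs447LLYF0PZWEiIOrjoOykIG3jn64iXu2g3ixfHeodnqdc4uUbI52Yo9hXJJWU5RVW5Jqa5CGeoGOh36PSF0dHlUMLoUdzHyS/M/3+8L7Fs7GBoIUMc2vioTMkoXRkoTTk4PUlIPTlYTQlYXJlIa9joergZyVZpxtTp5oTpyEYImegHWijJs3O6YmCpsZCJgiRsOr5q70+cz/8aT8h7wDGDMAGjMAM14DXJ0ydGysh3q3koDCn4fJrY/MtZfGqpqyeaaOQaqIOZ6mVz2nn9K2leLQaOniRN7WGJd2OoJxqm/D8Lb79Mz/8Mr/xYjluTqKO14KHzMAITMAIjMAL0MAaX4NuZMyw3VzuJuKValLEUYWGQwn1vD1yun0hrThUnO9V1OGLlpLMmcvVIVIr3G82afv6sz/5cz/48z/xqn3oonhg3PMUlXAbbIme5wHkpsAubAAqMEBAbluALfD2OzxoqvWj129jkGch0aAc1ZuWHFNRXYzOocpNsJfaL3RmI3r3MH/5sz/38z/18z/08z/z8z/zMz/zMz/0s/81tX2rdXtALCdr5qEnEphhzJZgDZeg0xrg2R1f3Vyb5FmS9doJsldLI1WPmhUalBVo0pYzlxlt3NhY2SwbGu2cW65n3G5wnWA3HFt7S8hMwYDgFIYaDgeaDYwckpPe2NpgHJ2g3p5isN8Yc9lP6ZgN2pXNEZGRjY1b0Yvrmsj0pcbc3socXYnd3YnenEoimsptlUk5hA4z2CWfm4RZm4uW2tLYXFjcHdzfHx4iYt6rtV5gsFPTHw/L0I0JCYpNiksZkM2r3c62apUn5hZfoFagYFZgn5bhnpflGZjrnePy3mxmcF5UayRUIiPXXmDbHl9d3x7kpJ419dyvbxEa2s6MC8lGhoZJychW1o3qahE09NrpqZ5f4B8gIB7gH98gH58hH6AkH2IqHue393renXJUFClXWCJa29/dnp8ioh41q52woFLe0w9QS4zJSQpKzkyQmw8cbdGptVzkJx9f3+Af3+Af3+AgH+AgH+Ag3+CjH6Kx4yQulimkFKbeGCHdG5+d3l8fIB6xYp7zmNnqEZsdUB0PjtgPmdvRJ1zXMlshdB9gYV/f3+Af3+Af3+Af3+AgH+AgH+Agn+CpXlHmU1TjFlzg2d+fHN+ent9e4B8lH580X6iy2W4mE+7TUixSou6XsrBedWqfaKGf3+Af3+Af3+Af3+Af3+Af3+Af3+AgH+AjHxWiGhdhGhsgHF5fXl+e4CAfIJ/fIR+ln6PwYDHp3vVd3XVeKHWfcLOfaCZgICAf3+Af3+Af3+Af3+Af3+Af3+Af3+Af3+Ag35ugndxgXZ3gHp/fH6BfIKDfYSCfYSBfoSAf4SDhH6Sfn6dfoeVf4OEgICAgICAgH+Af3+Af3+Af3+Af3+Af3+Af3+Af3+AgX58gX1/f32CfX6DfYGEfYOEfoSEfoSDfoOCf4KBf4KAf4GAf4CAgICAgICAgH+AgH+AgH+AgH+Af3+Af3+Af3+Af3+Af3+AgH+Ef3+Efn+EfoCFfoGFfoKFfoOEf4ODf4KCf4KBf4GBf4CAf4CAgICAgH+AgH+AgH+AgH+AgH+AgH+AgH+AgH+Af3+Af3+AgH+Ff3+Ff3+Ff4CEf4GEf4GEf4KDf4KCf4GCf4GBf4CAf4CAf4CAgH+AgH+AgH+AgH+AgH+AgH+AgH+AgH+AgH+AgH+AgH+AgH+Df3+Df3+Df4CDf4CDf4CCf4CCf4CBf4CBf4CAf4CAf4CAgH+AgH+AgH+AgH+AgH+AgH+AgH+AgH+AgH+AgH+AgH+AgH+AgH+CgH+CgH+Cf3+Bf4CBf4CBf4CBf4CAf4CAf3+AgH+AgH+AgH+AgH+AgH+AgH+AgH+AgH+AgH+AgH+AgH+AgH+AgH+AgH+A"/>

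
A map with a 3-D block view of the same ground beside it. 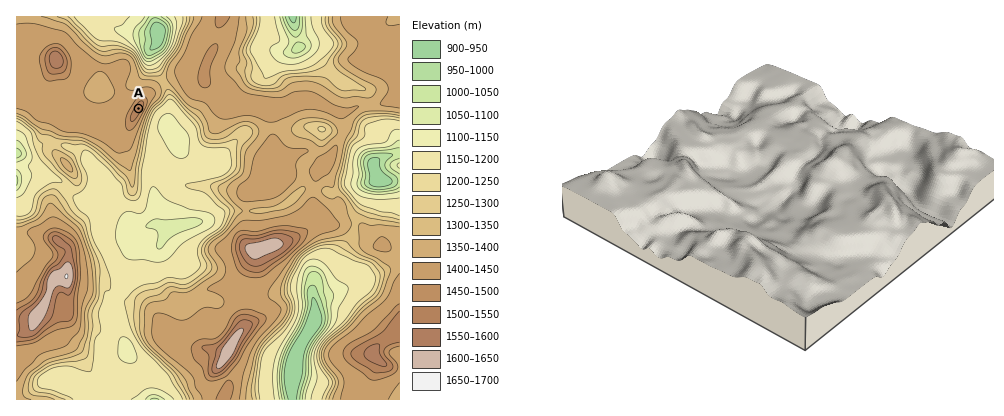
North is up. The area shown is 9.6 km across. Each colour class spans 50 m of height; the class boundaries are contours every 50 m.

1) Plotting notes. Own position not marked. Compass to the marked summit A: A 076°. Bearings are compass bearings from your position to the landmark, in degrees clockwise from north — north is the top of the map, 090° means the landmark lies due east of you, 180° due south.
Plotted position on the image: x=35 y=134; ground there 1240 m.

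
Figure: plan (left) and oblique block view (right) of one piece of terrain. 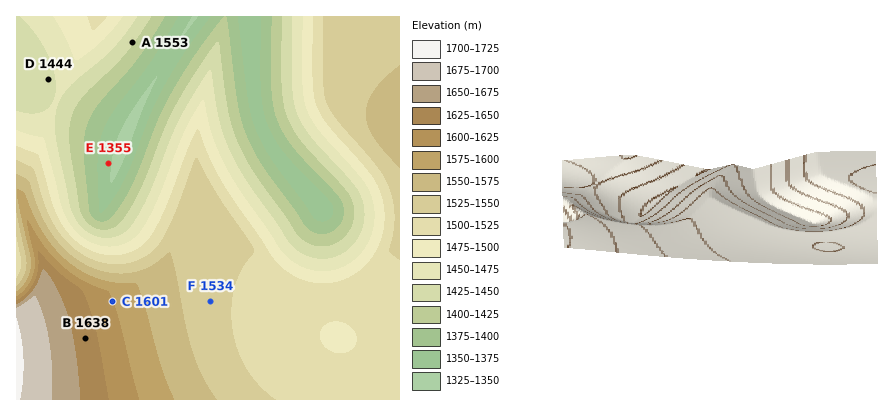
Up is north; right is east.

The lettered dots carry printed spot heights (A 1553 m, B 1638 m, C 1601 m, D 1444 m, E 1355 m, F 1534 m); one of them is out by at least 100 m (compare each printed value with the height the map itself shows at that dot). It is A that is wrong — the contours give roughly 1428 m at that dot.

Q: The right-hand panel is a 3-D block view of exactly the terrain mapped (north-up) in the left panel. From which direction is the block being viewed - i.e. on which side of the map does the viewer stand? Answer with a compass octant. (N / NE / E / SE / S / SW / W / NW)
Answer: S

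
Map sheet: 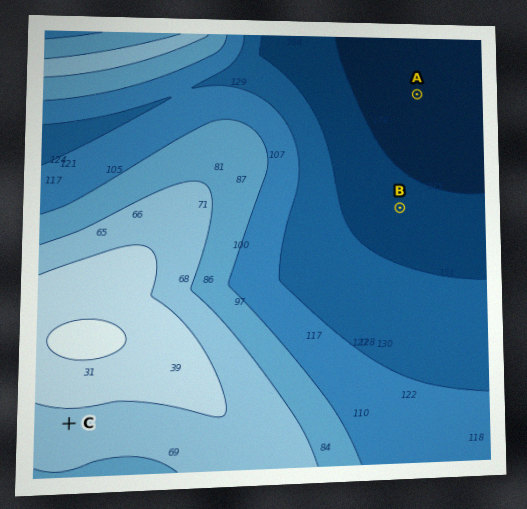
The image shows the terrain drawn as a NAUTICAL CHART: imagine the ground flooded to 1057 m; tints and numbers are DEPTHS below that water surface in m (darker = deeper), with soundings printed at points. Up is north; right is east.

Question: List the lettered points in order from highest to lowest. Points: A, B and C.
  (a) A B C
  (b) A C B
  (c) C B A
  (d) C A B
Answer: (c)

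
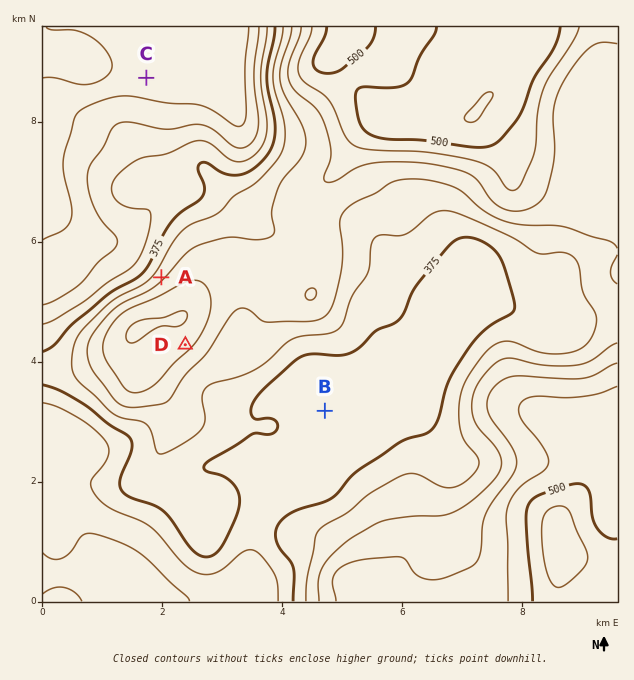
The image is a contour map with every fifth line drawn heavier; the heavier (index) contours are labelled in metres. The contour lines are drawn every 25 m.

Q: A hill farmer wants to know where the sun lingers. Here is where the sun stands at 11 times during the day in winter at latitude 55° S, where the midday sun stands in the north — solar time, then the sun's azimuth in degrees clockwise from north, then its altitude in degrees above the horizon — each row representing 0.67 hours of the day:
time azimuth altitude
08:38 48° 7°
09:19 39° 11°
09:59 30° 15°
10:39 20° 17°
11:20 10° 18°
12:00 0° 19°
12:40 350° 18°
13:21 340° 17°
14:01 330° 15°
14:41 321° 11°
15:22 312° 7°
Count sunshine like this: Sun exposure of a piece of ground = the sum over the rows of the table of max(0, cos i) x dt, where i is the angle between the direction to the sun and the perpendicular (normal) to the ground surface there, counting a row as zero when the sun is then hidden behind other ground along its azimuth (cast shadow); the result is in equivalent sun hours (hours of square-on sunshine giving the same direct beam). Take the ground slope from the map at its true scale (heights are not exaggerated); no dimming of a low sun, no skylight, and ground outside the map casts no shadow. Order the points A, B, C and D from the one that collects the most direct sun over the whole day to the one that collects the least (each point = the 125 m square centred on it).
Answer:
A > C ≈ B > D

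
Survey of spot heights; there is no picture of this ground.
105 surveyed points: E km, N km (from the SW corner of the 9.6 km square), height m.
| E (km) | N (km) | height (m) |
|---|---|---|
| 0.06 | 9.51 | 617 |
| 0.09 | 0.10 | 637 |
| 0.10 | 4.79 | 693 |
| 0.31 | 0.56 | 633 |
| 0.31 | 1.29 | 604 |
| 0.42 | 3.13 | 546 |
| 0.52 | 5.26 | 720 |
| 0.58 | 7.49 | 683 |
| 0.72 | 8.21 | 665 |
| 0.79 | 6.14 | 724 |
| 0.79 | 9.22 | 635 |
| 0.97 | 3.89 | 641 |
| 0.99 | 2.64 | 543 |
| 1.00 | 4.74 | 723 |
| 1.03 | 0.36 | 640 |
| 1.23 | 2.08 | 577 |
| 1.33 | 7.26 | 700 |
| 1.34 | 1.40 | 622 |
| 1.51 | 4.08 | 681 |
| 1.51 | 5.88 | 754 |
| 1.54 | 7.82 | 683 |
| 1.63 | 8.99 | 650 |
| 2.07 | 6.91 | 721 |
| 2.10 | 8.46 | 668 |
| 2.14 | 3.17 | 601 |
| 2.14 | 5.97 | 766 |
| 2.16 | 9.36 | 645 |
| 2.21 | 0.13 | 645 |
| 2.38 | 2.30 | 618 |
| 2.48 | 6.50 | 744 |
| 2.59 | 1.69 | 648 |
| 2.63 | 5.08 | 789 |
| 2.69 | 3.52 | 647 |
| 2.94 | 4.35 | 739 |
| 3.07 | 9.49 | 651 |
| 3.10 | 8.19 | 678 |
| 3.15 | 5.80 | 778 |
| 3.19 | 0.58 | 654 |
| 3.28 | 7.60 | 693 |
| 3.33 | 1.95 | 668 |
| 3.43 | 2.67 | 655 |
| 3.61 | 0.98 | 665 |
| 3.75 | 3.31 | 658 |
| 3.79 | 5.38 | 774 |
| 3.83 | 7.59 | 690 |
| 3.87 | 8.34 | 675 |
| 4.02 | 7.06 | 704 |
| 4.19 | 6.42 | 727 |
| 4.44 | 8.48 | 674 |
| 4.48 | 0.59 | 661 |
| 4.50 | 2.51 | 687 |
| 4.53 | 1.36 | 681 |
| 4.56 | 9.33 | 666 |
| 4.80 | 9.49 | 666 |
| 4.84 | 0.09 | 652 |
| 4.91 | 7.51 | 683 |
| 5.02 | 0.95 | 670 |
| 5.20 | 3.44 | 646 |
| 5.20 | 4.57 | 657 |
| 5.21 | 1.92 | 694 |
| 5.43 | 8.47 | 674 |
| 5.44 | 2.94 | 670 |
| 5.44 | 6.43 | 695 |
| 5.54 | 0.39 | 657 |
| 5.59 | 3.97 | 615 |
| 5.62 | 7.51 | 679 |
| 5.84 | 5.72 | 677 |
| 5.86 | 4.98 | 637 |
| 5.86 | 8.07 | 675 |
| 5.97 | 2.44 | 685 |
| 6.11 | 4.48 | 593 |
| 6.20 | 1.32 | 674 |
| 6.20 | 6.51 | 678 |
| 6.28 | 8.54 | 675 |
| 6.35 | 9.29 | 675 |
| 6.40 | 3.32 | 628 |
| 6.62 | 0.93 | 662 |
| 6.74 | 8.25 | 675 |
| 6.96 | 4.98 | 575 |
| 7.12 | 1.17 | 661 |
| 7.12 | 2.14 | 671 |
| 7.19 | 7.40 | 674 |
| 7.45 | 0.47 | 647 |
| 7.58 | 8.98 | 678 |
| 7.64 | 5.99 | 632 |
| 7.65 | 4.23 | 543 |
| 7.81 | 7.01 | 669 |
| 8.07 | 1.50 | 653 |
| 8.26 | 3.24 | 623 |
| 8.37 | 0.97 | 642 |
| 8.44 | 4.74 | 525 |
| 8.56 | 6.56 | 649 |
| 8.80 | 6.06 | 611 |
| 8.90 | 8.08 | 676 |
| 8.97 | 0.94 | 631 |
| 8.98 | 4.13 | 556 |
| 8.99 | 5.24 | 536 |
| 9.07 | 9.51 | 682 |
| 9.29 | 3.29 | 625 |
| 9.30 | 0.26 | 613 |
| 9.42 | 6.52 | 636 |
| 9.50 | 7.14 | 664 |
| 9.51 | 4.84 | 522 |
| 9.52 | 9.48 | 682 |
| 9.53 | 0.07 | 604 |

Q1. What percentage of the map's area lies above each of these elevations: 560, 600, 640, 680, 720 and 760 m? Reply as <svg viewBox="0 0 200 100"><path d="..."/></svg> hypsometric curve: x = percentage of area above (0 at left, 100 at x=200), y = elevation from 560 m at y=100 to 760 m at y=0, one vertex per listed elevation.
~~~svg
<svg viewBox="0 0 200 100"><path d="M189 100l-13-20-28-20-93-20-34-20-14-20"/></svg>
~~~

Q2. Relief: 515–790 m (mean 660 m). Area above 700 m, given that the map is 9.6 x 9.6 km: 14.6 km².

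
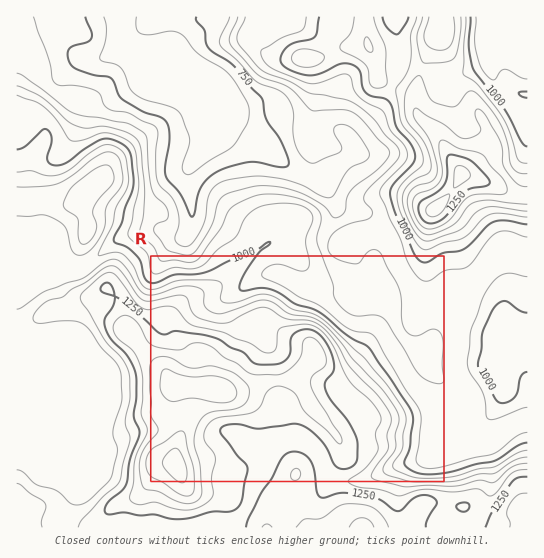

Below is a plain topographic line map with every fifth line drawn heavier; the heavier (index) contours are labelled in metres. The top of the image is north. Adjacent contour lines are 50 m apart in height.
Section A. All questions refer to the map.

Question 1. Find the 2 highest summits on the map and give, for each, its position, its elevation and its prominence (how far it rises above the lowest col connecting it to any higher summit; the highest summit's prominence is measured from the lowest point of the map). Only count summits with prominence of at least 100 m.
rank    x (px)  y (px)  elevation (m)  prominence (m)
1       177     466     1477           822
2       435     209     1326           398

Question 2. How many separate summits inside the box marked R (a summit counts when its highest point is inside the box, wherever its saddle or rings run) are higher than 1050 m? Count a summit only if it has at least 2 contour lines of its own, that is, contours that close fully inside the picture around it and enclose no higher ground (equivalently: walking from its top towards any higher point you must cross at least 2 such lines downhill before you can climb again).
1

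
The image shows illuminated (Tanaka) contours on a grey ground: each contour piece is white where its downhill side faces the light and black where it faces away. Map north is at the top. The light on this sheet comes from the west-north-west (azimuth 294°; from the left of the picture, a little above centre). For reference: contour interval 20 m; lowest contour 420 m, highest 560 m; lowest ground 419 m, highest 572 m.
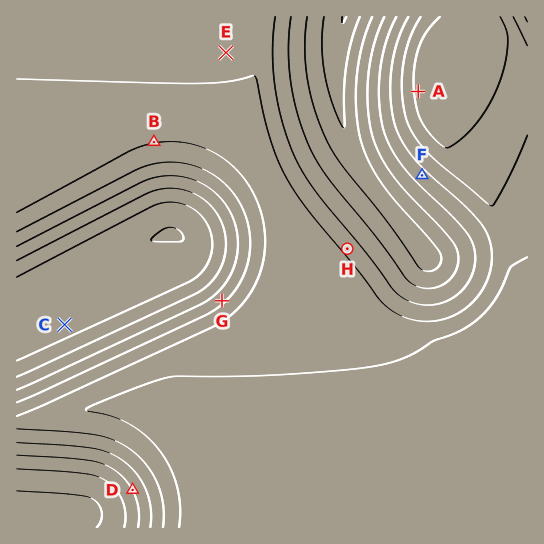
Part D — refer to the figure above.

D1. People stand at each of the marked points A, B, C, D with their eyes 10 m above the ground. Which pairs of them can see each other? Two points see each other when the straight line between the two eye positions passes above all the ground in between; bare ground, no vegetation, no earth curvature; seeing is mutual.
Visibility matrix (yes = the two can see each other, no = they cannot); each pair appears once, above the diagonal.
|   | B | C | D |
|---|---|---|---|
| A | yes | no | no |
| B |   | yes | no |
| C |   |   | no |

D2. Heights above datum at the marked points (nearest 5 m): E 520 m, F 510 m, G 495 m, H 515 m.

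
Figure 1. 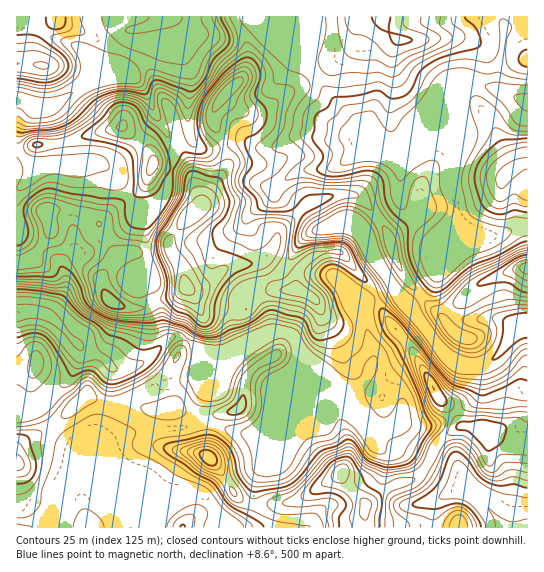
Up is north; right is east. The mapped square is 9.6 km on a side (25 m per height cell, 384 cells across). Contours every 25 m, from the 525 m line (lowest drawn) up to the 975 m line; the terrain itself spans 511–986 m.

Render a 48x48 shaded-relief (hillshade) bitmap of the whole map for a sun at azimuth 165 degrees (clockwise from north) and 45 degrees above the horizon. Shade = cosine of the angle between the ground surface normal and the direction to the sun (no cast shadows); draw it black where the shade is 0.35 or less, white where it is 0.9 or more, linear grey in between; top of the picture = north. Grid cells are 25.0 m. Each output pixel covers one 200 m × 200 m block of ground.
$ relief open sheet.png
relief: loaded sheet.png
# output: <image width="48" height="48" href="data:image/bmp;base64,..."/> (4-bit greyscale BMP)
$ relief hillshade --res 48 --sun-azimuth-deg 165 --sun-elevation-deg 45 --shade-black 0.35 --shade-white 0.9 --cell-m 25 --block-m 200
<image width="48" height="48" href="data:image/bmp;base64,Qk32BAAAAAAAAHYAAAAoAAAAMAAAADAAAAABAAQAAAAAAIAEAAATCwAAEwsAABAAAAAAAAAAAAAAABEREQAiIiIAMzMzAERERABVVVUAZmZmAHd3dwCIiIgAmZmZAKqqqgC7u7sAzMzMAN3d3QDu7u4A////AMy6mYiaqql2mqrNzMzMqIm7uYiHZmeqq7u6mZmaqqmGiavcu7zMuYmrupiHVWiqq7u6qZmqqqqYiavbiIis26mJrMypZXm7u8y6qZqqqqqqq7unZDNYzcqHnN7cqZvMzNy7qpqqqqq7zduHdlMjasqGVovdurzt3Mu7qqqqqru8zeuJmZdDJHhTMiW9y7zd3Jqqqqqqq7u7uqiKqql1ISVEVUOM3LvMzImqqqqqqqmHVEaJqqqWQRNomHVa7su8u2iru6qqqph2Q0aaqqqodUSKqYZGzcurqUZ6vLuqqqqph4rMqqqqmXeqqpiHiph4mXdnrMu7uqu7qYrNuqqqqpmqqqmrqGVVZ6qWacuZqpmamHaLuqqqqqqqqqmsuGVWZru5VZhlaJmJmZdpqqqqqqqqqqmqZVVXiLvLhEVUNHmpmql5u6qqqqqpqqmVIkVFeKq7ljV3ZEerqqqHvMqqqrupmqlyNWZUV5mph1eqqWSLqqqXe8uqu7u6qqkziruWVniHeIm7vLdYq7upd5qrzLu7qqY3ve3JZVVmiqrMzNyJ3/7LqHms3Lu7u5RrzMzLhkRXq8ze/u7t3///26u7zLqqqmWbuYirqHd5rN7////+7t3v/t3by6mplUiqmaqszLq7u83u3N3e3Lu73u7cupmZdHqXi8zd7u7uyqqpiJmsy8ypvN3LmJqqd7t0WLzd3v//25mImZd6qr3LqpqoZ6vJespkI3rMzf/+25iaqqmImKzdy5eZmsymm7d4UiV6vN3cyoeLupqpiZm7zLiL3txnq5ialSESVnm8upiJqpqpmZiImspWrLdpu5mqqWQgAFesuqqXd2eaqpiIiatxEjSaqquqqph1MYiruqqoZkJ7zLqIiJqnQiaqmKu6qqqqhpmqu6mpmHA5zdyodmjNypq7h5vLqqvMu3iZqYeJqpQFrNy6dDat7tzLh4q7qqvN3WVWdmZoq7kieaqph2aKve3KmZmqqqq83HVFZmd3i8tkZ4mIiYdmZomZqZmZmZqry6hmd4iIicyVZmmqu7hlQzRYmYiaqZmauqqYmZmZmKykNFi8u7uph1RFeYeKqXeIqpzLu7qrqIqWNGeaqqu7qphniZiJqXZniXq7vMzMyYeYaJmJqqmZmqqZqqmZqYdmZkI0aKzdynepmrury7qZqqqqu6qpqpiHVEAAAkeauXepibu8zLuqq7uqu7qqqqmYdWZUMiNWiHmod6vLuru7u7u7u8uqqqqYiJqpdDIiNXmIU4zKmau7u8zLvMy6qZmIms3duEIAAmZWUCnLqZq7u8zMvMy6qZiZq+7/7IYyJFRFUQOcupiavMzMzMzLqpq7ze7u7KmYiGVndRE4qpmZu7vMzMzMy7vMzbqqqqq7uoiJhkIleZmaqru7zN3d3My7q3d2ebu7qZmql1NFeJqqmau7vN7u3cu6mXd4q8uqqqqqqXZ3iaqqmaq7urvMzLqqmYiczLqaqqqqqpmYmqqqmaq7qZiZmZqqmZms26mpmqqqqqupqqqqmZq7qZiJmJmqqg=="/>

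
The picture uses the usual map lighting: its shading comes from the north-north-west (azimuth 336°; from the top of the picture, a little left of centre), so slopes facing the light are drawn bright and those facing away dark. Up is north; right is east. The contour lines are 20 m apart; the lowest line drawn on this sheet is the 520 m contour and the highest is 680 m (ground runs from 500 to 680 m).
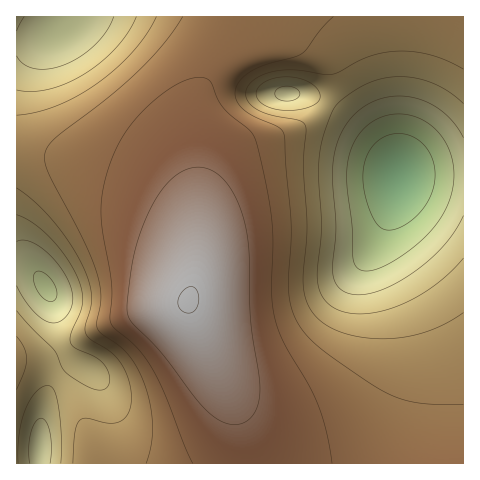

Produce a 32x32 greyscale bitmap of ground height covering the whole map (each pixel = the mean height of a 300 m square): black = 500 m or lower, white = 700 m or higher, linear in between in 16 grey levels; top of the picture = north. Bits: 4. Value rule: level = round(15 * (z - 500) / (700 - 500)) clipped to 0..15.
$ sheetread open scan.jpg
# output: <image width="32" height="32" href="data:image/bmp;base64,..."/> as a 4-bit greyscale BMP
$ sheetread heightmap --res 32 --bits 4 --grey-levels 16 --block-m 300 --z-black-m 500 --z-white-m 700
<image width="32" height="32" href="data:image/bmp;base64,Qk12AgAAAAAAAHYAAAAoAAAAIAAAACAAAAABAAQAAAAAAAACAAATCwAAEwsAABAAAAAAAAAAAAAAABEREQAiIiIAMzMzAERERABVVVUAZmZmAHd3dwCIiIgAmZmZAKqqqgC7u7sAzMzMAN3d3QDu7u4A////AFRXiImZmru7u7u7uqqqqqpUVoiIiaq7zMy7u6qqqqqqZFaIiImqvMzMy7uqqqqqqmVXd3eJq7zMzMu7qqqZmZl2Znd3iavMzMzLuqqpmZmZdmZmZ4m8zNzMy7qqmZmZmYdmZmeKvM3dzLuqqZmYiIiHZmZ4m8zd3cy7qpmIiIiId2ZnibzN3d3MuqmIiIiIiHZVeKvM3d3dzLqYh3d3eIhlRWirzd3d3cuph3ZmZ3d3VDRoq83d7d3LqYdlVWZnd0M0aKvN3e3dy6mGVERVZmdDNGirzd3d3cuphlQzRFVmQ0Z5q83d3d3LqYZUMzNFVkRXirvM3d3dy6mGVDIiNFVVaJq7zN3d3cuphlQyIiNFZ3iau8zN3dzLqYZUIhEiNHeJqrvMzN3My6mGUyEREjSImaq7vMzMzMuphlMhABEjiZmqu7zMzMy7qYZTIQABI4mZqqu7zMzMu6mGUyEAASOZmaqru7zMy7qphlQhERI0iZmaqru7u7u6mYdUMiEiNIiJmaq7u7u7qYh3ZUMyM0V3eImaq7u7uodlZmVURERWZmd4maqru6l2VFZmZVVVZlVWZ4maqruqh2Znd3ZmZndURVZ4iaqqqqmYiIh3d3d4RERFZ4maqqqqmZmIiIeIiEQzRFZ4maqqqqmZmYiIiIhEM0RFZ4maqqqpmZmZmImZ"/>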